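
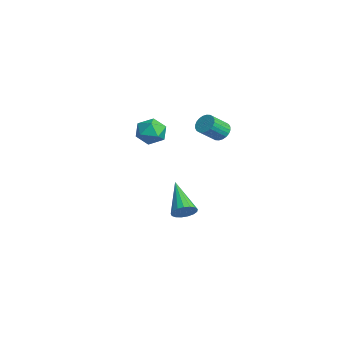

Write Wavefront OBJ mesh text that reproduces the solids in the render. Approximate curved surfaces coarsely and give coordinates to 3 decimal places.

v -1.781 1.442 -2.667
v -1.543 1.055 -2.275
v -3.359 1.538 -1.613
v -1.461 1.313 -2.177
v -1.453 1.599 -2.19
v -1.52 1.85 -2.313
v -1.647 2.007 -2.517
v -1.804 2.035 -2.756
v -1.957 1.927 -2.974
v -2.069 1.708 -3.122
v -2.115 1.428 -3.166
v -2.085 1.151 -3.095
v -1.985 0.941 -2.927
v -1.839 0.846 -2.699
v -1.679 0.887 -2.464
v -0.474 0.009 3.264
v 0.148 0.012 3.657
v -0.328 -1.152 3.043
v 0.294 -1.149 3.436
v -0.354 -1.061 3.773
v -0.445 -0.344 3.91
v 0.265 -0.796 2.79
v 0.174 -0.079 2.927
v 0.605 -0.485 3.364
v 0.222 -0.649 3.971
v -0.402 -0.491 2.729
v -0.785 -0.655 3.336
v -0.648 2.679 2.616
v -0.31 2.483 2.273
v -0.074 1.685 2.962
v -0.412 1.881 3.304
v -0.19 2.609 2.378
v 0.045 1.811 3.067
v -0.141 2.745 2.52
v 0.094 1.948 3.208
v -0.169 2.872 2.676
v 0.067 2.074 3.364
v -0.269 2.969 2.823
v -0.034 2.171 3.511
v -0.427 3.022 2.938
v -0.192 2.224 3.627
v -0.619 3.023 3.004
v -0.384 2.225 3.693
v -0.815 2.971 3.012
v -0.58 2.174 3.7
v -0.986 2.875 2.958
v -0.75 2.077 3.647
v -1.105 2.749 2.853
v -0.87 1.951 3.542
v -1.154 2.612 2.712
v -0.919 1.815 3.4
v -1.127 2.486 2.556
v -0.891 1.688 3.244
v -1.026 2.389 2.409
v -0.791 1.591 3.097
v -0.868 2.336 2.293
v -0.633 1.538 2.982
v -0.676 2.335 2.227
v -0.441 1.537 2.916
v -0.48 2.386 2.22
v -0.245 1.589 2.908
f 2 1 4
f 2 4 3
f 4 1 5
f 4 5 3
f 5 1 6
f 5 6 3
f 6 1 7
f 6 7 3
f 7 1 8
f 7 8 3
f 8 1 9
f 8 9 3
f 9 1 10
f 9 10 3
f 10 1 11
f 10 11 3
f 11 1 12
f 11 12 3
f 12 1 13
f 12 13 3
f 13 1 14
f 13 14 3
f 14 1 15
f 14 15 3
f 15 1 2
f 15 2 3
f 16 27 21
f 16 21 17
f 16 17 23
f 16 23 26
f 16 26 27
f 17 21 25
f 21 27 20
f 27 26 18
f 26 23 22
f 23 17 24
f 19 25 20
f 19 20 18
f 19 18 22
f 19 22 24
f 19 24 25
f 20 25 21
f 18 20 27
f 22 18 26
f 24 22 23
f 25 24 17
f 29 28 32
f 29 32 30
f 30 32 33
f 30 33 31
f 32 28 34
f 32 34 33
f 33 34 35
f 33 35 31
f 34 28 36
f 34 36 35
f 35 36 37
f 35 37 31
f 36 28 38
f 36 38 37
f 37 38 39
f 37 39 31
f 38 28 40
f 38 40 39
f 39 40 41
f 39 41 31
f 40 28 42
f 40 42 41
f 41 42 43
f 41 43 31
f 42 28 44
f 42 44 43
f 43 44 45
f 43 45 31
f 44 28 46
f 44 46 45
f 45 46 47
f 45 47 31
f 46 28 48
f 46 48 47
f 47 48 49
f 47 49 31
f 48 28 50
f 48 50 49
f 49 50 51
f 49 51 31
f 50 28 52
f 50 52 51
f 51 52 53
f 51 53 31
f 52 28 54
f 52 54 53
f 53 54 55
f 53 55 31
f 54 28 56
f 54 56 55
f 55 56 57
f 55 57 31
f 56 28 58
f 56 58 57
f 57 58 59
f 57 59 31
f 58 28 60
f 58 60 59
f 59 60 61
f 59 61 31
f 60 28 29
f 60 29 61
f 61 29 30
f 61 30 31



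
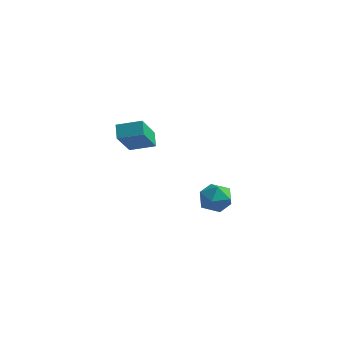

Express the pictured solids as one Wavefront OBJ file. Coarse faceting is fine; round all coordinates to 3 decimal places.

v -0.999 2.58 -4.19
v -0.097 2.14 -4.422
v -1.463 1.2 -3.378
v -0.561 0.76 -3.61
v -0.595 1.547 -2.946
v -0.308 2.4 -3.448
v -1.252 0.94 -4.352
v -0.965 1.793 -4.854
v -0.253 1.126 -4.522
v 0.153 1.501 -3.653
v -1.713 1.839 -4.147
v -1.307 2.214 -3.278
v -3.553 -2.561 1.192
v -3.499 -3.937 2.738
v -3.947 -1.947 1.752
v -3.894 -3.323 3.298
v -2.306 -2.097 1.562
v -2.253 -3.473 3.108
v -2.701 -1.483 2.122
v -2.647 -2.859 3.668
f 1 12 6
f 1 6 2
f 1 2 8
f 1 8 11
f 1 11 12
f 2 6 10
f 6 12 5
f 12 11 3
f 11 8 7
f 8 2 9
f 4 10 5
f 4 5 3
f 4 3 7
f 4 7 9
f 4 9 10
f 5 10 6
f 3 5 12
f 7 3 11
f 9 7 8
f 10 9 2
f 14 16 13
f 17 14 13
f 13 16 15
f 15 17 13
f 14 20 16
f 18 14 17
f 18 20 14
f 16 20 15
f 19 17 15
f 15 20 19
f 19 18 17
f 20 18 19



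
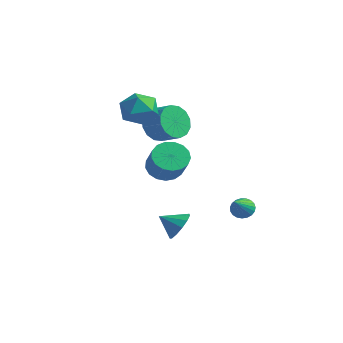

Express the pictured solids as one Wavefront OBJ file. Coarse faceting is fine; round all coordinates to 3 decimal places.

v 2.278 -2.369 -3.168
v 2.904 -2.467 -2.529
v 1.522 -3.051 -2.532
v 2.636 -2.055 -2.405
v 2.255 -1.742 -2.523
v 1.88 -1.629 -2.846
v 1.632 -1.75 -3.271
v 1.589 -2.068 -3.663
v 1.764 -2.482 -3.899
v 2.102 -2.86 -3.902
v 2.496 -3.082 -3.672
v 2.821 -3.077 -3.283
v 2.973 -2.848 -2.857
v 2.65 -3.677 1.38
v 3.174 -4.07 0.72
v 4.214 -4.597 1.86
v 3.69 -4.203 2.52
v 3.341 -3.659 0.758
v 4.381 -4.186 1.897
v 3.35 -3.252 0.938
v 4.389 -3.779 2.078
v 3.198 -2.943 1.22
v 4.238 -3.469 2.359
v 2.921 -2.801 1.538
v 3.961 -3.328 2.677
v 2.582 -2.86 1.82
v 3.621 -3.387 2.96
v 2.258 -3.106 2.002
v 3.298 -3.633 3.141
v 2.024 -3.483 2.041
v 3.064 -4.01 3.18
v 1.934 -3.904 1.928
v 2.974 -4.431 3.068
v 2.008 -4.273 1.691
v 3.048 -4.8 2.83
v 2.229 -4.506 1.382
v 3.268 -5.032 2.521
v 2.546 -4.548 1.073
v 3.586 -5.075 2.212
v 2.887 -4.391 0.834
v 3.927 -4.918 1.973
v -2.734 -0.855 3.913
v -1.736 -0.387 3.748
v -2.524 -1.833 2.412
v -1.526 -1.365 2.247
v -1.677 -2.068 3.098
v -1.807 -1.464 4.026
v -2.453 -0.756 2.134
v -2.583 -0.152 3.062
v -1.563 -0.326 2.648
v -1.083 -1.136 3.244
v -3.177 -1.084 2.916
v -2.697 -1.894 3.512
v -2.599 0.505 1.418
v -2.256 0.959 0.5
v -1.079 1.129 1.024
v -1.421 0.675 1.942
v -2.454 1.383 0.806
v -1.276 1.553 1.33
v -2.69 1.571 1.276
v -1.513 1.742 1.8
v -2.902 1.474 1.784
v -1.725 1.645 2.308
v -3.033 1.117 2.194
v -1.856 1.288 2.718
v -3.047 0.596 2.396
v -1.87 0.767 2.92
v -2.941 0.051 2.336
v -1.764 0.221 2.86
v -2.744 -0.373 2.03
v -1.566 -0.203 2.554
v -2.507 -0.562 1.56
v -1.33 -0.391 2.084
v -2.295 -0.465 1.052
v -1.118 -0.294 1.576
v -2.164 -0.108 0.642
v -0.987 0.063 1.166
v -2.15 0.413 0.44
v -0.973 0.584 0.964
v 1.706 2.385 -3.629
v 1.967 2.091 -4.159
v 2.474 1.015 -2.491
v 2.167 2.264 -4.086
v 2.287 2.458 -3.933
v 2.307 2.639 -3.728
v 2.223 2.777 -3.506
v 2.05 2.847 -3.305
v 1.817 2.837 -3.16
v 1.565 2.749 -3.096
v 1.337 2.598 -3.124
v 1.174 2.41 -3.24
v 1.102 2.218 -3.422
v 1.135 2.055 -3.641
v 1.266 1.95 -3.857
v 1.474 1.919 -4.034
v 1.721 1.969 -4.141
f 2 1 4
f 2 4 3
f 4 1 5
f 4 5 3
f 5 1 6
f 5 6 3
f 6 1 7
f 6 7 3
f 7 1 8
f 7 8 3
f 8 1 9
f 8 9 3
f 9 1 10
f 9 10 3
f 10 1 11
f 10 11 3
f 11 1 12
f 11 12 3
f 12 1 13
f 12 13 3
f 13 1 2
f 13 2 3
f 15 14 18
f 15 18 16
f 16 18 19
f 16 19 17
f 18 14 20
f 18 20 19
f 19 20 21
f 19 21 17
f 20 14 22
f 20 22 21
f 21 22 23
f 21 23 17
f 22 14 24
f 22 24 23
f 23 24 25
f 23 25 17
f 24 14 26
f 24 26 25
f 25 26 27
f 25 27 17
f 26 14 28
f 26 28 27
f 27 28 29
f 27 29 17
f 28 14 30
f 28 30 29
f 29 30 31
f 29 31 17
f 30 14 32
f 30 32 31
f 31 32 33
f 31 33 17
f 32 14 34
f 32 34 33
f 33 34 35
f 33 35 17
f 34 14 36
f 34 36 35
f 35 36 37
f 35 37 17
f 36 14 38
f 36 38 37
f 37 38 39
f 37 39 17
f 38 14 40
f 38 40 39
f 39 40 41
f 39 41 17
f 40 14 15
f 40 15 41
f 41 15 16
f 41 16 17
f 42 53 47
f 42 47 43
f 42 43 49
f 42 49 52
f 42 52 53
f 43 47 51
f 47 53 46
f 53 52 44
f 52 49 48
f 49 43 50
f 45 51 46
f 45 46 44
f 45 44 48
f 45 48 50
f 45 50 51
f 46 51 47
f 44 46 53
f 48 44 52
f 50 48 49
f 51 50 43
f 55 54 58
f 55 58 56
f 56 58 59
f 56 59 57
f 58 54 60
f 58 60 59
f 59 60 61
f 59 61 57
f 60 54 62
f 60 62 61
f 61 62 63
f 61 63 57
f 62 54 64
f 62 64 63
f 63 64 65
f 63 65 57
f 64 54 66
f 64 66 65
f 65 66 67
f 65 67 57
f 66 54 68
f 66 68 67
f 67 68 69
f 67 69 57
f 68 54 70
f 68 70 69
f 69 70 71
f 69 71 57
f 70 54 72
f 70 72 71
f 71 72 73
f 71 73 57
f 72 54 74
f 72 74 73
f 73 74 75
f 73 75 57
f 74 54 76
f 74 76 75
f 75 76 77
f 75 77 57
f 76 54 78
f 76 78 77
f 77 78 79
f 77 79 57
f 78 54 55
f 78 55 79
f 79 55 56
f 79 56 57
f 81 80 83
f 81 83 82
f 83 80 84
f 83 84 82
f 84 80 85
f 84 85 82
f 85 80 86
f 85 86 82
f 86 80 87
f 86 87 82
f 87 80 88
f 87 88 82
f 88 80 89
f 88 89 82
f 89 80 90
f 89 90 82
f 90 80 91
f 90 91 82
f 91 80 92
f 91 92 82
f 92 80 93
f 92 93 82
f 93 80 94
f 93 94 82
f 94 80 95
f 94 95 82
f 95 80 96
f 95 96 82
f 96 80 81
f 96 81 82



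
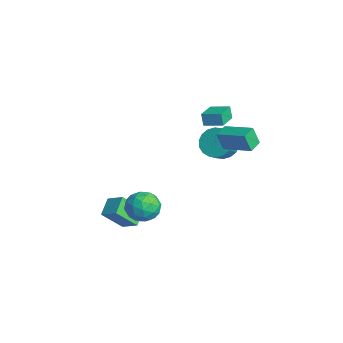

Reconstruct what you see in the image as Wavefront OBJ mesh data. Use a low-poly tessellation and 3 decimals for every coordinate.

v -1.212 -4.355 -2.809
v -0.347 -3.767 -2.22
v -1.144 -3.14 -4.121
v -0.279 -2.552 -3.532
v -0.361 -5.028 -3.388
v 0.504 -4.44 -2.799
v -0.293 -3.813 -4.7
v 0.572 -3.225 -4.111
v -3.919 3.595 -1.836
v -3.555 3.042 -2.689
v -3.078 2.412 -2.077
v -3.441 2.965 -1.224
v -3.21 3.37 -2.62
v -2.733 2.74 -2.008
v -3.006 3.743 -2.395
v -2.529 3.112 -1.783
v -2.983 4.086 -2.059
v -2.506 3.456 -1.447
v -3.145 4.332 -1.68
v -2.668 3.702 -1.068
v -3.46 4.433 -1.331
v -2.983 3.802 -0.719
v -3.866 4.367 -1.082
v -3.389 3.736 -0.47
v -4.282 4.148 -0.983
v -3.805 3.518 -0.371
v -4.627 3.82 -1.052
v -4.15 3.19 -0.44
v -4.831 3.448 -1.277
v -4.354 2.817 -0.665
v -4.854 3.104 -1.613
v -4.377 2.474 -1.001
v -4.692 2.858 -1.992
v -4.215 2.228 -1.38
v -4.377 2.758 -2.341
v -3.9 2.127 -1.729
v -3.971 2.824 -2.59
v -3.494 2.193 -1.978
v 1.259 -2.23 -1.96
v 2.013 -2.693 -2.585
v 1.027 -3.747 -1.115
v 1.781 -4.21 -1.74
v 2.067 -3.462 -1.011
v 2.21 -2.524 -1.533
v 0.83 -3.916 -2.167
v 0.973 -2.978 -2.689
v 1.748 -3.735 -2.713
v 2.512 -3.455 -1.998
v 0.528 -2.985 -1.702
v 1.292 -2.705 -0.987
v 1.657 -2.328 -2.346
v 1.383 -4.112 -1.354
v 1.551 -3.672 -0.925
v 1.994 -3.945 -1.292
v 1.773 -2.229 -1.728
v 2.216 -2.501 -2.096
v 2.247 -2.953 -1.171
v 0.824 -3.939 -1.604
v 1.267 -4.211 -1.972
v 1.046 -2.495 -2.408
v 1.489 -2.768 -2.775
v 0.793 -3.487 -2.529
v 1.944 -3.213 -2.789
v 1.807 -4.105 -2.293
v 1.248 -3.932 -2.543
v 1.333 -3.38 -2.85
v 2.393 -3.048 -2.369
v 2.256 -3.94 -1.873
v 2.424 -3.5 -1.444
v 2.509 -2.949 -1.751
v 2.237 -3.66 -2.444
v 0.784 -2.5 -1.827
v 0.647 -3.392 -1.331
v 0.531 -3.491 -1.949
v 0.616 -2.94 -2.256
v 1.233 -2.335 -1.407
v 1.096 -3.227 -0.911
v 1.707 -3.06 -0.85
v 1.792 -2.508 -1.157
v 0.803 -2.78 -1.256
v -0.531 2.787 0.831
v -0.693 2.427 2.017
v 0.94 3.882 1.363
v 0.778 3.522 2.55
v 0.062 2.058 0.69
v -0.1 1.698 1.877
v 1.533 3.153 1.223
v 1.371 2.793 2.409
v -3.57 2.819 0.83
v -3.812 2.77 1.654
v -2.82 3.729 1.104
v -3.062 3.68 1.928
v -2.478 1.84 1.092
v -2.72 1.791 1.916
v -1.728 2.75 1.366
v -1.97 2.701 2.19
f 2 4 1
f 5 2 1
f 1 4 3
f 3 5 1
f 2 8 4
f 6 2 5
f 6 8 2
f 4 8 3
f 7 5 3
f 3 8 7
f 7 6 5
f 8 6 7
f 10 9 13
f 10 13 11
f 11 13 14
f 11 14 12
f 13 9 15
f 13 15 14
f 14 15 16
f 14 16 12
f 15 9 17
f 15 17 16
f 16 17 18
f 16 18 12
f 17 9 19
f 17 19 18
f 18 19 20
f 18 20 12
f 19 9 21
f 19 21 20
f 20 21 22
f 20 22 12
f 21 9 23
f 21 23 22
f 22 23 24
f 22 24 12
f 23 9 25
f 23 25 24
f 24 25 26
f 24 26 12
f 25 9 27
f 25 27 26
f 26 27 28
f 26 28 12
f 27 9 29
f 27 29 28
f 28 29 30
f 28 30 12
f 29 9 31
f 29 31 30
f 30 31 32
f 30 32 12
f 31 9 33
f 31 33 32
f 32 33 34
f 32 34 12
f 33 9 35
f 33 35 34
f 34 35 36
f 34 36 12
f 35 9 37
f 35 37 36
f 36 37 38
f 36 38 12
f 37 9 10
f 37 10 38
f 38 10 11
f 38 11 12
f 39 76 55
f 76 50 79
f 55 79 44
f 76 79 55
f 39 55 51
f 55 44 56
f 51 56 40
f 55 56 51
f 39 51 60
f 51 40 61
f 60 61 46
f 51 61 60
f 39 60 72
f 60 46 75
f 72 75 49
f 60 75 72
f 39 72 76
f 72 49 80
f 76 80 50
f 72 80 76
f 40 56 67
f 56 44 70
f 67 70 48
f 56 70 67
f 44 79 57
f 79 50 78
f 57 78 43
f 79 78 57
f 50 80 77
f 80 49 73
f 77 73 41
f 80 73 77
f 49 75 74
f 75 46 62
f 74 62 45
f 75 62 74
f 46 61 66
f 61 40 63
f 66 63 47
f 61 63 66
f 42 68 54
f 68 48 69
f 54 69 43
f 68 69 54
f 42 54 52
f 54 43 53
f 52 53 41
f 54 53 52
f 42 52 59
f 52 41 58
f 59 58 45
f 52 58 59
f 42 59 64
f 59 45 65
f 64 65 47
f 59 65 64
f 42 64 68
f 64 47 71
f 68 71 48
f 64 71 68
f 43 69 57
f 69 48 70
f 57 70 44
f 69 70 57
f 41 53 77
f 53 43 78
f 77 78 50
f 53 78 77
f 45 58 74
f 58 41 73
f 74 73 49
f 58 73 74
f 47 65 66
f 65 45 62
f 66 62 46
f 65 62 66
f 48 71 67
f 71 47 63
f 67 63 40
f 71 63 67
f 82 84 81
f 85 82 81
f 81 84 83
f 83 85 81
f 82 88 84
f 86 82 85
f 86 88 82
f 84 88 83
f 87 85 83
f 83 88 87
f 87 86 85
f 88 86 87
f 90 92 89
f 93 90 89
f 89 92 91
f 91 93 89
f 90 96 92
f 94 90 93
f 94 96 90
f 92 96 91
f 95 93 91
f 91 96 95
f 95 94 93
f 96 94 95



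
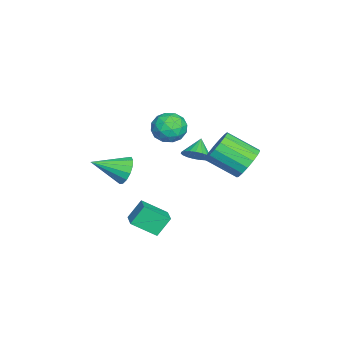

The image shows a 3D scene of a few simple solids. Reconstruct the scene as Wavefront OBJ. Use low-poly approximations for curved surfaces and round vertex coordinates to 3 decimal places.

v -1.661 0.002 1.637
v -1.244 0.712 1.035
v -0.156 -0.552 2.025
v 0.261 0.158 1.423
v -0.207 0.432 2.287
v -1.137 0.775 2.047
v -0.263 -0.615 1.013
v -1.193 -0.272 0.773
v -0.38 0.331 0.649
v -0.345 0.978 1.437
v -1.055 -0.818 1.623
v -1.02 -0.171 2.411
v -1.585 0.406 1.302
v 0.185 -0.246 1.758
v -0.09 -0.085 2.266
v 0.155 0.333 1.913
v -1.522 0.442 1.897
v -1.277 0.86 1.543
v -0.667 0.695 2.279
v -0.123 -0.7 1.517
v 0.122 -0.282 1.163
v -1.555 -0.173 1.147
v -1.31 0.245 0.794
v -0.733 -0.535 0.781
v -0.832 0.599 0.721
v 0.053 0.273 0.95
v -0.255 -0.181 0.708
v -0.802 0.021 0.567
v -0.811 0.979 1.184
v 0.073 0.654 1.413
v -0.202 0.815 1.921
v -0.748 1.016 1.779
v -0.304 0.755 0.958
v -1.473 -0.494 1.647
v -0.589 -0.819 1.876
v -0.652 -0.856 1.281
v -1.198 -0.655 1.139
v -1.453 -0.113 2.11
v -0.568 -0.439 2.339
v -0.598 0.139 2.493
v -1.145 0.341 2.352
v -1.096 -0.595 2.102
v -2.401 1.277 -1.578
v -1.884 1.658 -1.037
v -3.319 1.423 -0.802
v -2.001 1.927 -1.227
v -2.188 2.083 -1.477
v -2.412 2.1 -1.745
v -2.633 1.974 -1.984
v -2.815 1.728 -2.153
v -2.925 1.404 -2.222
v -2.945 1.058 -2.179
v -2.87 0.75 -2.033
v -2.715 0.532 -1.808
v -2.505 0.444 -1.543
v -2.277 0.499 -1.284
v -2.071 0.689 -1.076
v -1.922 0.981 -0.954
v -1.856 1.324 -0.941
v 0.145 -2.069 -1.381
v 0.568 -2.312 -2.161
v 0.675 -3.791 -0.559
v 0.901 -2.087 -1.906
v 1.032 -1.858 -1.509
v 0.924 -1.685 -1.079
v 0.609 -1.615 -0.729
v 0.169 -1.667 -0.554
v -0.278 -1.827 -0.601
v -0.611 -2.051 -0.857
v -0.741 -2.281 -1.254
v -0.634 -2.454 -1.684
v -0.318 -2.524 -2.034
v 0.122 -2.472 -2.208
v 0.199 4.295 -0.262
v 0.923 4.602 0.434
v 0.665 2.892 1.458
v -0.059 2.585 0.762
v 0.493 4.78 0.622
v 0.234 3.07 1.646
v -0.005 4.847 0.608
v -0.264 3.137 1.632
v -0.456 4.787 0.394
v -0.715 3.077 1.418
v -0.757 4.615 0.031
v -1.016 2.905 1.055
v -0.839 4.369 -0.4
v -1.097 2.659 0.624
v -0.683 4.107 -0.799
v -0.941 2.396 0.225
v -0.325 3.887 -1.075
v -0.583 2.177 -0.051
v 0.153 3.761 -1.165
v -0.105 2.051 -0.141
v 0.642 3.758 -1.048
v 0.384 2.047 -0.024
v 1.029 3.877 -0.751
v 0.771 2.167 0.273
v 1.226 4.092 -0.342
v 0.968 2.382 0.682
v 1.188 4.354 0.086
v 0.93 2.644 1.11
v 1.856 -0.332 -4.579
v 2.018 -1.67 -3.681
v 1.395 0.307 -3.545
v 1.556 -1.032 -2.647
v 2.944 -0.008 -4.293
v 3.105 -1.347 -3.395
v 2.482 0.63 -3.259
v 2.644 -0.708 -2.361
f 1 38 17
f 38 12 41
f 17 41 6
f 38 41 17
f 1 17 13
f 17 6 18
f 13 18 2
f 17 18 13
f 1 13 22
f 13 2 23
f 22 23 8
f 13 23 22
f 1 22 34
f 22 8 37
f 34 37 11
f 22 37 34
f 1 34 38
f 34 11 42
f 38 42 12
f 34 42 38
f 2 18 29
f 18 6 32
f 29 32 10
f 18 32 29
f 6 41 19
f 41 12 40
f 19 40 5
f 41 40 19
f 12 42 39
f 42 11 35
f 39 35 3
f 42 35 39
f 11 37 36
f 37 8 24
f 36 24 7
f 37 24 36
f 8 23 28
f 23 2 25
f 28 25 9
f 23 25 28
f 4 30 16
f 30 10 31
f 16 31 5
f 30 31 16
f 4 16 14
f 16 5 15
f 14 15 3
f 16 15 14
f 4 14 21
f 14 3 20
f 21 20 7
f 14 20 21
f 4 21 26
f 21 7 27
f 26 27 9
f 21 27 26
f 4 26 30
f 26 9 33
f 30 33 10
f 26 33 30
f 5 31 19
f 31 10 32
f 19 32 6
f 31 32 19
f 3 15 39
f 15 5 40
f 39 40 12
f 15 40 39
f 7 20 36
f 20 3 35
f 36 35 11
f 20 35 36
f 9 27 28
f 27 7 24
f 28 24 8
f 27 24 28
f 10 33 29
f 33 9 25
f 29 25 2
f 33 25 29
f 44 43 46
f 44 46 45
f 46 43 47
f 46 47 45
f 47 43 48
f 47 48 45
f 48 43 49
f 48 49 45
f 49 43 50
f 49 50 45
f 50 43 51
f 50 51 45
f 51 43 52
f 51 52 45
f 52 43 53
f 52 53 45
f 53 43 54
f 53 54 45
f 54 43 55
f 54 55 45
f 55 43 56
f 55 56 45
f 56 43 57
f 56 57 45
f 57 43 58
f 57 58 45
f 58 43 59
f 58 59 45
f 59 43 44
f 59 44 45
f 61 60 63
f 61 63 62
f 63 60 64
f 63 64 62
f 64 60 65
f 64 65 62
f 65 60 66
f 65 66 62
f 66 60 67
f 66 67 62
f 67 60 68
f 67 68 62
f 68 60 69
f 68 69 62
f 69 60 70
f 69 70 62
f 70 60 71
f 70 71 62
f 71 60 72
f 71 72 62
f 72 60 73
f 72 73 62
f 73 60 61
f 73 61 62
f 75 74 78
f 75 78 76
f 76 78 79
f 76 79 77
f 78 74 80
f 78 80 79
f 79 80 81
f 79 81 77
f 80 74 82
f 80 82 81
f 81 82 83
f 81 83 77
f 82 74 84
f 82 84 83
f 83 84 85
f 83 85 77
f 84 74 86
f 84 86 85
f 85 86 87
f 85 87 77
f 86 74 88
f 86 88 87
f 87 88 89
f 87 89 77
f 88 74 90
f 88 90 89
f 89 90 91
f 89 91 77
f 90 74 92
f 90 92 91
f 91 92 93
f 91 93 77
f 92 74 94
f 92 94 93
f 93 94 95
f 93 95 77
f 94 74 96
f 94 96 95
f 95 96 97
f 95 97 77
f 96 74 98
f 96 98 97
f 97 98 99
f 97 99 77
f 98 74 100
f 98 100 99
f 99 100 101
f 99 101 77
f 100 74 75
f 100 75 101
f 101 75 76
f 101 76 77
f 103 105 102
f 106 103 102
f 102 105 104
f 104 106 102
f 103 109 105
f 107 103 106
f 107 109 103
f 105 109 104
f 108 106 104
f 104 109 108
f 108 107 106
f 109 107 108



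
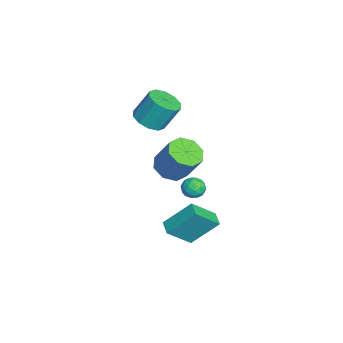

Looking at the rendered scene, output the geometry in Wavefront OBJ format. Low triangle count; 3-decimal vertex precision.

v 1.619 -1.844 -2.771
v 1.573 -0.292 -1.241
v 1.063 -0.518 -4.132
v 1.017 1.034 -2.602
v 2.483 -1.654 -2.938
v 2.437 -0.102 -1.408
v 1.927 -0.328 -4.299
v 1.881 1.224 -2.769
v 2.529 -1.437 2.647
v 3.418 -1.159 2.185
v 4.041 -0.385 3.851
v 3.151 -0.663 4.313
v 2.858 -0.595 2.133
v 3.481 0.179 3.799
v 2.105 -0.525 2.381
v 2.728 0.249 4.048
v 1.6 -0.989 2.786
v 2.223 -0.215 4.452
v 1.639 -1.715 3.109
v 2.262 -0.941 4.775
v 2.199 -2.279 3.161
v 2.822 -1.505 4.827
v 2.952 -2.349 2.912
v 3.575 -1.575 4.579
v 3.457 -1.885 2.508
v 4.08 -1.111 4.174
v -3.784 -2.463 1.68
v -2.976 -3.031 2.035
v -3.028 -2.106 3.636
v -3.836 -1.537 3.28
v -2.736 -2.506 1.739
v -2.789 -1.58 3.339
v -2.897 -1.964 1.42
v -2.949 -1.038 3.021
v -3.397 -1.613 1.2
v -3.449 -0.687 2.801
v -4.044 -1.586 1.164
v -4.096 -0.66 2.765
v -4.592 -1.894 1.324
v -4.644 -0.969 2.925
v -4.831 -2.42 1.621
v -4.884 -1.494 3.221
v -4.671 -2.962 1.939
v -4.723 -2.036 3.54
v -4.171 -3.313 2.159
v -4.223 -2.387 3.76
v -3.524 -3.34 2.195
v -3.576 -2.414 3.796
v 0.68 -0.115 -0.003
v 1.078 0.386 -0.344
v 1.642 -0.766 0.164
v 2.04 -0.265 -0.177
v 1.753 -0.119 0.473
v 1.158 0.283 0.37
v 1.562 -0.663 -0.55
v 0.967 -0.261 -0.653
v 1.624 0.048 -0.682
v 1.741 0.384 -0.05
v 0.979 -0.764 -0.13
v 1.096 -0.428 0.502
v 0.794 0.193 -0.188
v 1.926 -0.573 0.008
v 1.756 -0.487 0.39
v 1.991 -0.193 0.19
v 0.841 0.132 0.231
v 1.076 0.427 0.031
v 1.472 0.13 0.511
v 1.644 -0.807 -0.211
v 1.879 -0.512 -0.411
v 0.729 -0.187 -0.37
v 0.964 0.107 -0.57
v 1.248 -0.51 -0.691
v 1.349 0.288 -0.587
v 1.915 -0.095 -0.489
v 1.634 -0.329 -0.708
v 1.284 -0.092 -0.769
v 1.419 0.486 -0.216
v 1.984 0.103 -0.117
v 1.815 0.189 0.265
v 1.465 0.425 0.204
v 1.739 0.287 -0.414
v 0.736 -0.483 -0.063
v 1.301 -0.866 0.036
v 1.255 -0.805 -0.384
v 0.905 -0.569 -0.445
v 0.805 -0.285 0.309
v 1.371 -0.668 0.407
v 1.436 -0.288 0.589
v 1.086 -0.051 0.528
v 0.981 -0.667 0.234
f 2 4 1
f 5 2 1
f 1 4 3
f 3 5 1
f 2 8 4
f 6 2 5
f 6 8 2
f 4 8 3
f 7 5 3
f 3 8 7
f 7 6 5
f 8 6 7
f 10 9 13
f 10 13 11
f 11 13 14
f 11 14 12
f 13 9 15
f 13 15 14
f 14 15 16
f 14 16 12
f 15 9 17
f 15 17 16
f 16 17 18
f 16 18 12
f 17 9 19
f 17 19 18
f 18 19 20
f 18 20 12
f 19 9 21
f 19 21 20
f 20 21 22
f 20 22 12
f 21 9 23
f 21 23 22
f 22 23 24
f 22 24 12
f 23 9 25
f 23 25 24
f 24 25 26
f 24 26 12
f 25 9 10
f 25 10 26
f 26 10 11
f 26 11 12
f 28 27 31
f 28 31 29
f 29 31 32
f 29 32 30
f 31 27 33
f 31 33 32
f 32 33 34
f 32 34 30
f 33 27 35
f 33 35 34
f 34 35 36
f 34 36 30
f 35 27 37
f 35 37 36
f 36 37 38
f 36 38 30
f 37 27 39
f 37 39 38
f 38 39 40
f 38 40 30
f 39 27 41
f 39 41 40
f 40 41 42
f 40 42 30
f 41 27 43
f 41 43 42
f 42 43 44
f 42 44 30
f 43 27 45
f 43 45 44
f 44 45 46
f 44 46 30
f 45 27 47
f 45 47 46
f 46 47 48
f 46 48 30
f 47 27 28
f 47 28 48
f 48 28 29
f 48 29 30
f 49 86 65
f 86 60 89
f 65 89 54
f 86 89 65
f 49 65 61
f 65 54 66
f 61 66 50
f 65 66 61
f 49 61 70
f 61 50 71
f 70 71 56
f 61 71 70
f 49 70 82
f 70 56 85
f 82 85 59
f 70 85 82
f 49 82 86
f 82 59 90
f 86 90 60
f 82 90 86
f 50 66 77
f 66 54 80
f 77 80 58
f 66 80 77
f 54 89 67
f 89 60 88
f 67 88 53
f 89 88 67
f 60 90 87
f 90 59 83
f 87 83 51
f 90 83 87
f 59 85 84
f 85 56 72
f 84 72 55
f 85 72 84
f 56 71 76
f 71 50 73
f 76 73 57
f 71 73 76
f 52 78 64
f 78 58 79
f 64 79 53
f 78 79 64
f 52 64 62
f 64 53 63
f 62 63 51
f 64 63 62
f 52 62 69
f 62 51 68
f 69 68 55
f 62 68 69
f 52 69 74
f 69 55 75
f 74 75 57
f 69 75 74
f 52 74 78
f 74 57 81
f 78 81 58
f 74 81 78
f 53 79 67
f 79 58 80
f 67 80 54
f 79 80 67
f 51 63 87
f 63 53 88
f 87 88 60
f 63 88 87
f 55 68 84
f 68 51 83
f 84 83 59
f 68 83 84
f 57 75 76
f 75 55 72
f 76 72 56
f 75 72 76
f 58 81 77
f 81 57 73
f 77 73 50
f 81 73 77



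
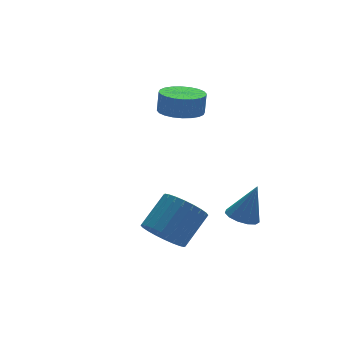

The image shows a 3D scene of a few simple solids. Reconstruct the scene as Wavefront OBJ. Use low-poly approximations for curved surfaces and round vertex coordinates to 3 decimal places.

v -1.454 -1.431 -0.776
v -0.725 -1.522 -1.581
v 0.644 -0.919 -0.409
v -0.086 -0.829 0.396
v -0.857 -1.121 -1.633
v 0.512 -0.518 -0.461
v -1.08 -0.767 -1.555
v 0.289 -0.164 -0.383
v -1.36 -0.514 -1.358
v 0.009 0.088 -0.186
v -1.654 -0.402 -1.072
v -0.286 0.201 0.1
v -1.918 -0.445 -0.742
v -0.549 0.157 0.43
v -2.111 -0.639 -0.416
v -0.743 -0.037 0.756
v -2.204 -0.954 -0.146
v -0.836 -0.351 1.026
v -2.184 -1.341 0.029
v -0.815 -0.738 1.201
v -2.052 -1.742 0.081
v -0.683 -1.139 1.253
v -1.829 -2.096 0.003
v -0.46 -1.493 1.175
v -1.549 -2.348 -0.194
v -0.18 -1.746 0.978
v -1.254 -2.461 -0.48
v 0.114 -1.858 0.692
v -0.991 -2.417 -0.81
v 0.378 -1.815 0.362
v -0.797 -2.223 -1.136
v 0.571 -1.621 0.036
v -0.704 -1.909 -1.406
v 0.664 -1.306 -0.234
v 1.83 3.569 3.286
v 2.879 3.545 3.132
v 3.038 3.687 4.201
v 1.99 3.711 4.354
v 2.8 3.949 3.09
v 2.96 4.091 4.159
v 2.574 4.295 3.078
v 2.734 4.437 4.147
v 2.235 4.53 3.097
v 2.394 4.672 4.166
v 1.834 4.62 3.145
v 1.993 4.762 4.214
v 1.432 4.549 3.215
v 1.592 4.691 4.284
v 1.091 4.329 3.295
v 1.251 4.471 4.364
v 0.863 3.993 3.373
v 1.022 4.135 4.442
v 0.782 3.593 3.439
v 0.941 3.735 4.508
v 0.86 3.189 3.481
v 1.02 3.331 4.55
v 1.086 2.843 3.493
v 1.246 2.985 4.562
v 1.426 2.608 3.474
v 1.585 2.75 4.543
v 1.827 2.518 3.426
v 1.986 2.66 4.495
v 2.228 2.589 3.356
v 2.388 2.731 4.425
v 2.569 2.809 3.276
v 2.729 2.951 4.345
v 2.798 3.145 3.198
v 2.957 3.287 4.267
v 2.181 -1.64 -0.542
v 2.823 -1.259 -0.798
v 2.879 -1.66 1.182
v 2.532 -0.945 -0.676
v 2.128 -0.853 -0.512
v 1.742 -1.01 -0.357
v 1.495 -1.368 -0.261
v 1.465 -1.812 -0.254
v 1.663 -2.201 -0.339
v 2.025 -2.413 -0.488
v 2.437 -2.379 -0.654
v 2.767 -2.111 -0.785
v 2.911 -1.693 -0.838
f 2 1 5
f 2 5 3
f 3 5 6
f 3 6 4
f 5 1 7
f 5 7 6
f 6 7 8
f 6 8 4
f 7 1 9
f 7 9 8
f 8 9 10
f 8 10 4
f 9 1 11
f 9 11 10
f 10 11 12
f 10 12 4
f 11 1 13
f 11 13 12
f 12 13 14
f 12 14 4
f 13 1 15
f 13 15 14
f 14 15 16
f 14 16 4
f 15 1 17
f 15 17 16
f 16 17 18
f 16 18 4
f 17 1 19
f 17 19 18
f 18 19 20
f 18 20 4
f 19 1 21
f 19 21 20
f 20 21 22
f 20 22 4
f 21 1 23
f 21 23 22
f 22 23 24
f 22 24 4
f 23 1 25
f 23 25 24
f 24 25 26
f 24 26 4
f 25 1 27
f 25 27 26
f 26 27 28
f 26 28 4
f 27 1 29
f 27 29 28
f 28 29 30
f 28 30 4
f 29 1 31
f 29 31 30
f 30 31 32
f 30 32 4
f 31 1 33
f 31 33 32
f 32 33 34
f 32 34 4
f 33 1 2
f 33 2 34
f 34 2 3
f 34 3 4
f 36 35 39
f 36 39 37
f 37 39 40
f 37 40 38
f 39 35 41
f 39 41 40
f 40 41 42
f 40 42 38
f 41 35 43
f 41 43 42
f 42 43 44
f 42 44 38
f 43 35 45
f 43 45 44
f 44 45 46
f 44 46 38
f 45 35 47
f 45 47 46
f 46 47 48
f 46 48 38
f 47 35 49
f 47 49 48
f 48 49 50
f 48 50 38
f 49 35 51
f 49 51 50
f 50 51 52
f 50 52 38
f 51 35 53
f 51 53 52
f 52 53 54
f 52 54 38
f 53 35 55
f 53 55 54
f 54 55 56
f 54 56 38
f 55 35 57
f 55 57 56
f 56 57 58
f 56 58 38
f 57 35 59
f 57 59 58
f 58 59 60
f 58 60 38
f 59 35 61
f 59 61 60
f 60 61 62
f 60 62 38
f 61 35 63
f 61 63 62
f 62 63 64
f 62 64 38
f 63 35 65
f 63 65 64
f 64 65 66
f 64 66 38
f 65 35 67
f 65 67 66
f 66 67 68
f 66 68 38
f 67 35 36
f 67 36 68
f 68 36 37
f 68 37 38
f 70 69 72
f 70 72 71
f 72 69 73
f 72 73 71
f 73 69 74
f 73 74 71
f 74 69 75
f 74 75 71
f 75 69 76
f 75 76 71
f 76 69 77
f 76 77 71
f 77 69 78
f 77 78 71
f 78 69 79
f 78 79 71
f 79 69 80
f 79 80 71
f 80 69 81
f 80 81 71
f 81 69 70
f 81 70 71



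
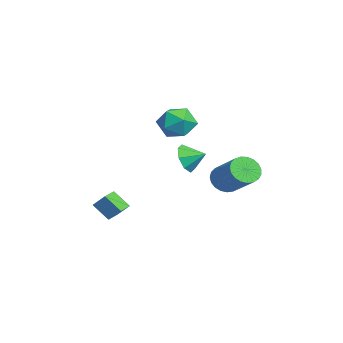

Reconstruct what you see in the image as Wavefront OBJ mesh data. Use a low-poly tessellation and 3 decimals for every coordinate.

v -0.828 3.034 -0.651
v -0.458 3.396 -1.387
v 1.158 4.229 -0.166
v 0.788 3.866 0.571
v -0.686 3.669 -1.272
v 0.93 4.502 -0.05
v -0.939 3.833 -1.049
v 0.677 4.666 0.172
v -1.172 3.858 -0.758
v 0.444 4.691 0.464
v -1.346 3.741 -0.448
v 0.27 4.574 0.774
v -1.43 3.501 -0.173
v 0.185 4.334 1.048
v -1.41 3.181 0.019
v 0.205 4.014 1.241
v -1.29 2.835 0.096
v 0.326 3.668 1.317
v -1.089 2.523 0.043
v 0.526 3.356 1.265
v -0.844 2.3 -0.129
v 0.772 3.133 1.092
v -0.595 2.203 -0.392
v 1.02 3.036 0.829
v -0.387 2.25 -0.7
v 1.229 3.083 0.522
v -0.255 2.433 -0.999
v 1.361 3.266 0.223
v -0.222 2.719 -1.237
v 1.394 3.552 -0.016
v -0.294 3.06 -1.375
v 1.322 3.893 -0.153
v -3.252 1.39 2.985
v -2.16 1.749 2.857
v -2.68 -0.389 2.883
v -1.588 -0.03 2.755
v -2.129 0.114 3.767
v -2.482 1.213 3.83
v -2.358 0.147 1.91
v -2.711 1.246 1.973
v -1.607 0.98 2.192
v -1.466 0.96 3.34
v -3.374 0.4 2.4
v -3.233 0.38 3.548
v 2.011 0.757 1.865
v 2.448 0.934 1.063
v 2.389 1.683 2.275
v 1.787 1.198 1.077
v 1.258 1.204 1.552
v 1.169 0.948 2.211
v 1.574 0.581 2.667
v 2.235 0.317 2.653
v 2.765 0.311 2.178
v 2.853 0.567 1.519
v -0.435 -2.526 -2.81
v -0.883 -3.298 -1.935
v -0.034 -1.926 -2.075
v -0.483 -2.697 -1.201
v 0.363 -3.023 -2.839
v -0.086 -3.794 -1.965
v 0.763 -2.422 -2.105
v 0.315 -3.194 -1.23
f 2 1 5
f 2 5 3
f 3 5 6
f 3 6 4
f 5 1 7
f 5 7 6
f 6 7 8
f 6 8 4
f 7 1 9
f 7 9 8
f 8 9 10
f 8 10 4
f 9 1 11
f 9 11 10
f 10 11 12
f 10 12 4
f 11 1 13
f 11 13 12
f 12 13 14
f 12 14 4
f 13 1 15
f 13 15 14
f 14 15 16
f 14 16 4
f 15 1 17
f 15 17 16
f 16 17 18
f 16 18 4
f 17 1 19
f 17 19 18
f 18 19 20
f 18 20 4
f 19 1 21
f 19 21 20
f 20 21 22
f 20 22 4
f 21 1 23
f 21 23 22
f 22 23 24
f 22 24 4
f 23 1 25
f 23 25 24
f 24 25 26
f 24 26 4
f 25 1 27
f 25 27 26
f 26 27 28
f 26 28 4
f 27 1 29
f 27 29 28
f 28 29 30
f 28 30 4
f 29 1 31
f 29 31 30
f 30 31 32
f 30 32 4
f 31 1 2
f 31 2 32
f 32 2 3
f 32 3 4
f 33 44 38
f 33 38 34
f 33 34 40
f 33 40 43
f 33 43 44
f 34 38 42
f 38 44 37
f 44 43 35
f 43 40 39
f 40 34 41
f 36 42 37
f 36 37 35
f 36 35 39
f 36 39 41
f 36 41 42
f 37 42 38
f 35 37 44
f 39 35 43
f 41 39 40
f 42 41 34
f 46 45 48
f 46 48 47
f 48 45 49
f 48 49 47
f 49 45 50
f 49 50 47
f 50 45 51
f 50 51 47
f 51 45 52
f 51 52 47
f 52 45 53
f 52 53 47
f 53 45 54
f 53 54 47
f 54 45 46
f 54 46 47
f 56 58 55
f 59 56 55
f 55 58 57
f 57 59 55
f 56 62 58
f 60 56 59
f 60 62 56
f 58 62 57
f 61 59 57
f 57 62 61
f 61 60 59
f 62 60 61



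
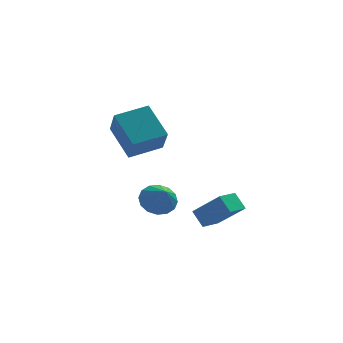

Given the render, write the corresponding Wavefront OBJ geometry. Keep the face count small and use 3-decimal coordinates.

v -0.969 4.346 -3.196
v -0.586 3.778 -3.868
v -0.671 3.374 -2.204
v -0.209 4.058 -3.707
v -0.035 4.416 -3.408
v -0.112 4.754 -3.053
v -0.418 4.984 -2.736
v -0.872 5.042 -2.542
v -1.352 4.914 -2.523
v -1.729 4.634 -2.685
v -1.903 4.277 -2.983
v -1.826 3.938 -3.338
v -1.52 3.708 -3.656
v -1.066 3.65 -3.849
v -2.51 1.589 0.907
v -2.373 0.476 2.211
v -3.264 2.966 2.162
v -3.128 1.853 3.466
v -0.912 2.167 1.234
v -0.776 1.054 2.538
v -1.667 3.544 2.489
v -1.53 2.431 3.793
v 0.709 0.014 -2.893
v 0.294 0.596 -2.18
v 1.498 0.849 -3.115
v 1.083 1.431 -2.401
v 1.857 -0.731 -1.619
v 1.442 -0.149 -0.905
v 2.646 0.104 -1.84
v 2.231 0.686 -1.127
f 2 1 4
f 2 4 3
f 4 1 5
f 4 5 3
f 5 1 6
f 5 6 3
f 6 1 7
f 6 7 3
f 7 1 8
f 7 8 3
f 8 1 9
f 8 9 3
f 9 1 10
f 9 10 3
f 10 1 11
f 10 11 3
f 11 1 12
f 11 12 3
f 12 1 13
f 12 13 3
f 13 1 14
f 13 14 3
f 14 1 2
f 14 2 3
f 16 18 15
f 19 16 15
f 15 18 17
f 17 19 15
f 16 22 18
f 20 16 19
f 20 22 16
f 18 22 17
f 21 19 17
f 17 22 21
f 21 20 19
f 22 20 21
f 24 26 23
f 27 24 23
f 23 26 25
f 25 27 23
f 24 30 26
f 28 24 27
f 28 30 24
f 26 30 25
f 29 27 25
f 25 30 29
f 29 28 27
f 30 28 29



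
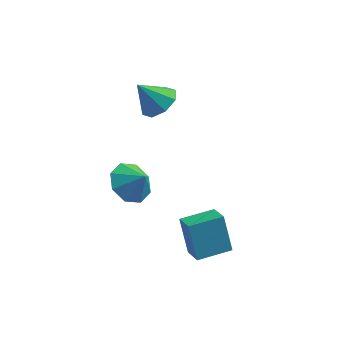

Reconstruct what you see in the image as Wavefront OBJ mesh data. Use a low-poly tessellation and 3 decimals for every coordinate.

v -1.081 1.905 -1.744
v -0.276 2.104 -2.404
v -0.379 1.675 -0.956
v -0.516 2.764 -1.998
v -1.087 2.921 -1.443
v -1.654 2.482 -1.065
v -1.886 1.705 -1.084
v -1.647 1.045 -1.49
v -1.076 0.888 -2.045
v -0.508 1.327 -2.423
v -0.306 3.848 2.102
v 0.295 4.313 2.638
v -1.174 3.592 3.298
v -0.208 4.735 2.363
v -0.768 4.637 1.935
v -1.057 4.077 1.605
v -0.907 3.382 1.566
v -0.404 2.96 1.842
v 0.157 3.058 2.269
v 0.446 3.618 2.599
v 2.647 -2.092 -2.247
v 2.171 -1.574 -0.644
v 2.09 -1.261 -2.681
v 1.614 -0.744 -1.078
v 3.886 -1.216 -2.162
v 3.41 -0.699 -0.559
v 3.329 -0.386 -2.596
v 2.853 0.132 -0.993
f 2 1 4
f 2 4 3
f 4 1 5
f 4 5 3
f 5 1 6
f 5 6 3
f 6 1 7
f 6 7 3
f 7 1 8
f 7 8 3
f 8 1 9
f 8 9 3
f 9 1 10
f 9 10 3
f 10 1 2
f 10 2 3
f 12 11 14
f 12 14 13
f 14 11 15
f 14 15 13
f 15 11 16
f 15 16 13
f 16 11 17
f 16 17 13
f 17 11 18
f 17 18 13
f 18 11 19
f 18 19 13
f 19 11 20
f 19 20 13
f 20 11 12
f 20 12 13
f 22 24 21
f 25 22 21
f 21 24 23
f 23 25 21
f 22 28 24
f 26 22 25
f 26 28 22
f 24 28 23
f 27 25 23
f 23 28 27
f 27 26 25
f 28 26 27



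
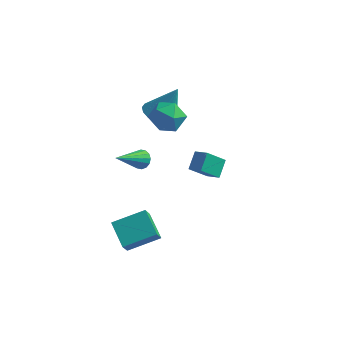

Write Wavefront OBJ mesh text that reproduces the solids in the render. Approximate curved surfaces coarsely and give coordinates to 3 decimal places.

v -3.559 -0.84 -0.554
v -3.034 -0.868 -0.286
v -4.241 -2.42 0.614
v -3.199 -0.673 -0.118
v -3.459 -0.523 -0.067
v -3.747 -0.457 -0.146
v -3.984 -0.494 -0.334
v -4.108 -0.624 -0.582
v -4.084 -0.811 -0.822
v -3.92 -1.006 -0.99
v -3.66 -1.157 -1.041
v -3.372 -1.222 -0.962
v -3.135 -1.185 -0.774
v -3.011 -1.056 -0.526
v -3.095 0.336 3.197
v -2.269 0.804 2.771
v -2.571 -1.144 2.589
v -1.745 -0.676 2.163
v -1.818 -0.762 3.198
v -2.142 0.153 3.573
v -2.698 -0.493 1.787
v -3.022 0.422 2.162
v -2.023 0.291 1.899
v -1.48 0.126 2.771
v -3.36 -0.466 2.589
v -2.817 -0.631 3.461
v 0.098 -3.464 2.136
v 0.829 -3.718 2.488
v 0.078 -2.625 2.783
v 0.809 -2.879 3.135
v 0.771 -2.761 1.245
v 1.502 -3.015 1.597
v 0.751 -1.922 1.892
v 1.482 -2.176 2.244
v -3.992 2.462 0.353
v -3.223 2.936 -0.1
v -3.168 2.938 2.247
v -3.556 3.283 -0.043
v -3.988 3.441 0.105
v -4.421 3.375 0.31
v -4.755 3.1 0.524
v -4.915 2.679 0.699
v -4.863 2.208 0.795
v -4.612 1.795 0.79
v -4.218 1.535 0.684
v -3.773 1.488 0.502
v -3.377 1.663 0.286
v -3.123 2.022 0.086
v -3.067 2.481 -0.054
v -3.873 -3.313 -4.006
v -3.808 -3.992 -3.067
v -2.483 -2.293 -3.365
v -2.417 -2.971 -2.427
v -2.843 -4.249 -4.753
v -2.777 -4.927 -3.815
v -1.452 -3.228 -4.113
v -1.387 -3.907 -3.174
f 2 1 4
f 2 4 3
f 4 1 5
f 4 5 3
f 5 1 6
f 5 6 3
f 6 1 7
f 6 7 3
f 7 1 8
f 7 8 3
f 8 1 9
f 8 9 3
f 9 1 10
f 9 10 3
f 10 1 11
f 10 11 3
f 11 1 12
f 11 12 3
f 12 1 13
f 12 13 3
f 13 1 14
f 13 14 3
f 14 1 2
f 14 2 3
f 15 26 20
f 15 20 16
f 15 16 22
f 15 22 25
f 15 25 26
f 16 20 24
f 20 26 19
f 26 25 17
f 25 22 21
f 22 16 23
f 18 24 19
f 18 19 17
f 18 17 21
f 18 21 23
f 18 23 24
f 19 24 20
f 17 19 26
f 21 17 25
f 23 21 22
f 24 23 16
f 28 30 27
f 31 28 27
f 27 30 29
f 29 31 27
f 28 34 30
f 32 28 31
f 32 34 28
f 30 34 29
f 33 31 29
f 29 34 33
f 33 32 31
f 34 32 33
f 36 35 38
f 36 38 37
f 38 35 39
f 38 39 37
f 39 35 40
f 39 40 37
f 40 35 41
f 40 41 37
f 41 35 42
f 41 42 37
f 42 35 43
f 42 43 37
f 43 35 44
f 43 44 37
f 44 35 45
f 44 45 37
f 45 35 46
f 45 46 37
f 46 35 47
f 46 47 37
f 47 35 48
f 47 48 37
f 48 35 49
f 48 49 37
f 49 35 36
f 49 36 37
f 51 53 50
f 54 51 50
f 50 53 52
f 52 54 50
f 51 57 53
f 55 51 54
f 55 57 51
f 53 57 52
f 56 54 52
f 52 57 56
f 56 55 54
f 57 55 56



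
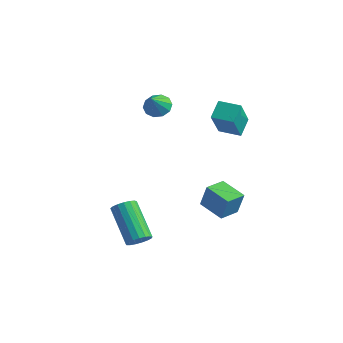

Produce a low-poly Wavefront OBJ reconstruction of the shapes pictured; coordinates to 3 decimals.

v -2.348 1.47 1.493
v -1.67 1.568 1.351
v -2.052 0.71 2.387
v -1.79 1.864 1.643
v -2.123 2.01 1.877
v -2.543 1.949 1.965
v -2.888 1.705 1.872
v -3.027 1.371 1.635
v -2.907 1.075 1.343
v -2.574 0.93 1.109
v -2.154 0.99 1.021
v -1.809 1.234 1.114
v 1.148 -3.56 -3.638
v 1.504 -3.085 -3.459
v 0.008 -2.485 -2.082
v -0.348 -2.96 -2.262
v 1.343 -2.973 -3.682
v -0.153 -2.373 -2.305
v 1.138 -2.996 -3.895
v -0.358 -2.396 -2.518
v 0.935 -3.147 -4.049
v -0.561 -2.548 -2.673
v 0.781 -3.394 -4.11
v -0.715 -2.794 -2.733
v 0.711 -3.678 -4.062
v -0.785 -3.078 -2.685
v 0.741 -3.935 -3.917
v -0.755 -3.336 -2.54
v 0.864 -4.107 -3.709
v -0.632 -3.507 -2.332
v 1.053 -4.153 -3.484
v -0.444 -3.553 -2.107
v 1.263 -4.063 -3.295
v -0.233 -3.463 -1.918
v 1.447 -3.858 -3.184
v -0.05 -3.258 -1.807
v 1.562 -3.585 -3.178
v 0.066 -2.985 -1.801
v 1.583 -3.306 -3.277
v 0.087 -2.706 -1.9
v 1.218 1.1 2.257
v 0.978 1.889 2.891
v 0.735 2.21 0.691
v 0.495 2.999 1.324
v 2.245 1.461 2.196
v 2.005 2.25 2.829
v 1.762 2.571 0.629
v 1.522 3.36 1.263
v 2.335 -0.866 -2.029
v 2.647 -0.794 -0.841
v 2.378 0.191 -2.104
v 2.69 0.262 -0.916
v 3.63 -0.942 -2.364
v 3.942 -0.871 -1.176
v 3.673 0.114 -2.439
v 3.985 0.186 -1.251
f 2 1 4
f 2 4 3
f 4 1 5
f 4 5 3
f 5 1 6
f 5 6 3
f 6 1 7
f 6 7 3
f 7 1 8
f 7 8 3
f 8 1 9
f 8 9 3
f 9 1 10
f 9 10 3
f 10 1 11
f 10 11 3
f 11 1 12
f 11 12 3
f 12 1 2
f 12 2 3
f 14 13 17
f 14 17 15
f 15 17 18
f 15 18 16
f 17 13 19
f 17 19 18
f 18 19 20
f 18 20 16
f 19 13 21
f 19 21 20
f 20 21 22
f 20 22 16
f 21 13 23
f 21 23 22
f 22 23 24
f 22 24 16
f 23 13 25
f 23 25 24
f 24 25 26
f 24 26 16
f 25 13 27
f 25 27 26
f 26 27 28
f 26 28 16
f 27 13 29
f 27 29 28
f 28 29 30
f 28 30 16
f 29 13 31
f 29 31 30
f 30 31 32
f 30 32 16
f 31 13 33
f 31 33 32
f 32 33 34
f 32 34 16
f 33 13 35
f 33 35 34
f 34 35 36
f 34 36 16
f 35 13 37
f 35 37 36
f 36 37 38
f 36 38 16
f 37 13 39
f 37 39 38
f 38 39 40
f 38 40 16
f 39 13 14
f 39 14 40
f 40 14 15
f 40 15 16
f 42 44 41
f 45 42 41
f 41 44 43
f 43 45 41
f 42 48 44
f 46 42 45
f 46 48 42
f 44 48 43
f 47 45 43
f 43 48 47
f 47 46 45
f 48 46 47
f 50 52 49
f 53 50 49
f 49 52 51
f 51 53 49
f 50 56 52
f 54 50 53
f 54 56 50
f 52 56 51
f 55 53 51
f 51 56 55
f 55 54 53
f 56 54 55



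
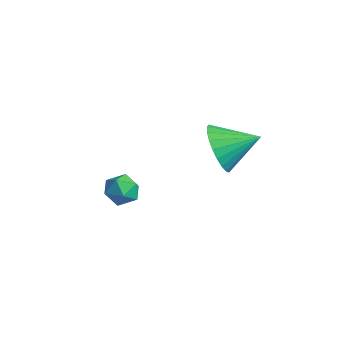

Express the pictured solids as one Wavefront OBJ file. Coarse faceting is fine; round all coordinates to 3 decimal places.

v 0.233 1.395 2.055
v 0.831 1.352 1.332
v 0.947 2.425 2.585
v 0.582 1.59 1.205
v 0.28 1.798 1.208
v -0.029 1.945 1.339
v -0.298 2.008 1.58
v -0.487 1.978 1.893
v -0.566 1.859 2.231
v -0.523 1.67 2.542
v -0.365 1.439 2.779
v -0.117 1.201 2.906
v 0.185 0.992 2.903
v 0.494 0.846 2.772
v 0.764 0.782 2.531
v 0.952 0.813 2.218
v 1.031 0.931 1.88
v 0.989 1.121 1.569
v -4.174 0.627 -1.784
v -3.606 0.977 -1.696
v -3.634 -0.297 -1.584
v -3.066 0.053 -1.496
v -3.566 0.103 -1.048
v -3.899 0.675 -1.171
v -3.341 0.005 -2.109
v -3.674 0.577 -2.232
v -3.091 0.593 -1.897
v -3.23 0.654 -1.241
v -4.01 0.026 -2.039
v -4.149 0.087 -1.383
f 2 1 4
f 2 4 3
f 4 1 5
f 4 5 3
f 5 1 6
f 5 6 3
f 6 1 7
f 6 7 3
f 7 1 8
f 7 8 3
f 8 1 9
f 8 9 3
f 9 1 10
f 9 10 3
f 10 1 11
f 10 11 3
f 11 1 12
f 11 12 3
f 12 1 13
f 12 13 3
f 13 1 14
f 13 14 3
f 14 1 15
f 14 15 3
f 15 1 16
f 15 16 3
f 16 1 17
f 16 17 3
f 17 1 18
f 17 18 3
f 18 1 2
f 18 2 3
f 19 30 24
f 19 24 20
f 19 20 26
f 19 26 29
f 19 29 30
f 20 24 28
f 24 30 23
f 30 29 21
f 29 26 25
f 26 20 27
f 22 28 23
f 22 23 21
f 22 21 25
f 22 25 27
f 22 27 28
f 23 28 24
f 21 23 30
f 25 21 29
f 27 25 26
f 28 27 20



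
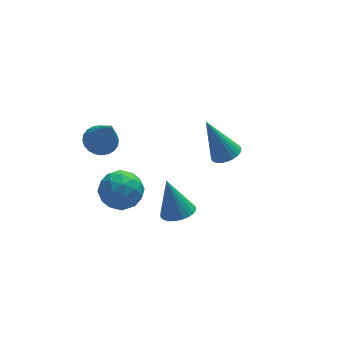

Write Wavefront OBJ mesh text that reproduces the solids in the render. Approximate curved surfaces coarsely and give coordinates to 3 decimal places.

v -3.609 1.878 3.172
v -3.011 2.039 3.184
v -3.411 1.022 4.708
v -3.112 2.225 3.301
v -3.289 2.358 3.398
v -3.515 2.418 3.461
v -3.755 2.396 3.479
v -3.973 2.295 3.451
v -4.136 2.13 3.38
v -4.218 1.927 3.278
v -4.208 1.717 3.159
v -4.106 1.531 3.043
v -3.929 1.397 2.946
v -3.704 1.337 2.883
v -3.463 1.36 2.864
v -3.245 1.461 2.892
v -3.083 1.625 2.963
v -3 1.828 3.065
v 0.546 1.09 2.12
v 0.973 0.82 2.363
v -0.066 1.51 3.66
v 1.056 1.021 2.341
v 1.061 1.233 2.286
v 0.989 1.422 2.205
v 0.848 1.561 2.111
v 0.662 1.628 2.019
v 0.458 1.613 1.942
v 0.268 1.519 1.892
v 0.119 1.359 1.877
v 0.036 1.158 1.899
v 0.031 0.947 1.954
v 0.103 0.757 2.035
v 0.244 0.618 2.128
v 0.43 0.551 2.221
v 0.634 0.566 2.298
v 0.824 0.661 2.348
v -2.105 -2.5 3.161
v -1.696 -2.874 3.364
v -2.375 -2.08 4.479
v -1.57 -2.685 3.329
v -1.526 -2.467 3.269
v -1.569 -2.254 3.192
v -1.694 -2.079 3.111
v -1.882 -1.968 3.037
v -2.103 -1.938 2.982
v -2.325 -1.993 2.954
v -2.513 -2.125 2.958
v -2.639 -2.315 2.992
v -2.684 -2.533 3.052
v -2.64 -2.745 3.129
v -2.515 -2.921 3.21
v -2.328 -3.032 3.284
v -2.106 -3.062 3.339
v -1.885 -3.007 3.367
v -4.242 -0.362 2.706
v -3.745 -0.121 3.298
v -3.215 -0.799 2.022
v -2.718 -0.558 2.614
v -3.22 -1.181 2.735
v -3.855 -0.911 3.159
v -3.105 -0.009 2.161
v -3.74 0.261 2.585
v -3.042 0.097 2.961
v -3.114 -0.627 3.316
v -3.846 -0.293 2.004
v -3.918 -1.017 2.359
v -4.084 -0.203 3.063
v -2.876 -0.717 2.257
v -3.171 -1.083 2.329
v -2.879 -0.941 2.677
v -4.149 -0.668 2.98
v -3.857 -0.526 3.328
v -3.548 -1.149 2.998
v -3.103 -0.394 1.992
v -2.811 -0.252 2.34
v -4.081 0.021 2.643
v -3.789 0.163 2.991
v -3.412 0.229 2.322
v -3.379 0.067 3.212
v -2.775 -0.19 2.81
v -3.002 0.133 2.544
v -3.376 0.291 2.793
v -3.421 -0.359 3.421
v -2.817 -0.616 3.019
v -3.112 -0.982 3.09
v -3.485 -0.823 3.339
v -3.007 -0.231 3.223
v -4.143 -0.304 2.301
v -3.539 -0.561 1.899
v -3.475 -0.097 1.981
v -3.848 0.062 2.23
v -4.185 -0.73 2.51
v -3.581 -0.987 2.108
v -3.584 -1.211 2.527
v -3.958 -1.053 2.776
v -3.953 -0.689 2.097
f 2 1 4
f 2 4 3
f 4 1 5
f 4 5 3
f 5 1 6
f 5 6 3
f 6 1 7
f 6 7 3
f 7 1 8
f 7 8 3
f 8 1 9
f 8 9 3
f 9 1 10
f 9 10 3
f 10 1 11
f 10 11 3
f 11 1 12
f 11 12 3
f 12 1 13
f 12 13 3
f 13 1 14
f 13 14 3
f 14 1 15
f 14 15 3
f 15 1 16
f 15 16 3
f 16 1 17
f 16 17 3
f 17 1 18
f 17 18 3
f 18 1 2
f 18 2 3
f 20 19 22
f 20 22 21
f 22 19 23
f 22 23 21
f 23 19 24
f 23 24 21
f 24 19 25
f 24 25 21
f 25 19 26
f 25 26 21
f 26 19 27
f 26 27 21
f 27 19 28
f 27 28 21
f 28 19 29
f 28 29 21
f 29 19 30
f 29 30 21
f 30 19 31
f 30 31 21
f 31 19 32
f 31 32 21
f 32 19 33
f 32 33 21
f 33 19 34
f 33 34 21
f 34 19 35
f 34 35 21
f 35 19 36
f 35 36 21
f 36 19 20
f 36 20 21
f 38 37 40
f 38 40 39
f 40 37 41
f 40 41 39
f 41 37 42
f 41 42 39
f 42 37 43
f 42 43 39
f 43 37 44
f 43 44 39
f 44 37 45
f 44 45 39
f 45 37 46
f 45 46 39
f 46 37 47
f 46 47 39
f 47 37 48
f 47 48 39
f 48 37 49
f 48 49 39
f 49 37 50
f 49 50 39
f 50 37 51
f 50 51 39
f 51 37 52
f 51 52 39
f 52 37 53
f 52 53 39
f 53 37 54
f 53 54 39
f 54 37 38
f 54 38 39
f 55 92 71
f 92 66 95
f 71 95 60
f 92 95 71
f 55 71 67
f 71 60 72
f 67 72 56
f 71 72 67
f 55 67 76
f 67 56 77
f 76 77 62
f 67 77 76
f 55 76 88
f 76 62 91
f 88 91 65
f 76 91 88
f 55 88 92
f 88 65 96
f 92 96 66
f 88 96 92
f 56 72 83
f 72 60 86
f 83 86 64
f 72 86 83
f 60 95 73
f 95 66 94
f 73 94 59
f 95 94 73
f 66 96 93
f 96 65 89
f 93 89 57
f 96 89 93
f 65 91 90
f 91 62 78
f 90 78 61
f 91 78 90
f 62 77 82
f 77 56 79
f 82 79 63
f 77 79 82
f 58 84 70
f 84 64 85
f 70 85 59
f 84 85 70
f 58 70 68
f 70 59 69
f 68 69 57
f 70 69 68
f 58 68 75
f 68 57 74
f 75 74 61
f 68 74 75
f 58 75 80
f 75 61 81
f 80 81 63
f 75 81 80
f 58 80 84
f 80 63 87
f 84 87 64
f 80 87 84
f 59 85 73
f 85 64 86
f 73 86 60
f 85 86 73
f 57 69 93
f 69 59 94
f 93 94 66
f 69 94 93
f 61 74 90
f 74 57 89
f 90 89 65
f 74 89 90
f 63 81 82
f 81 61 78
f 82 78 62
f 81 78 82
f 64 87 83
f 87 63 79
f 83 79 56
f 87 79 83



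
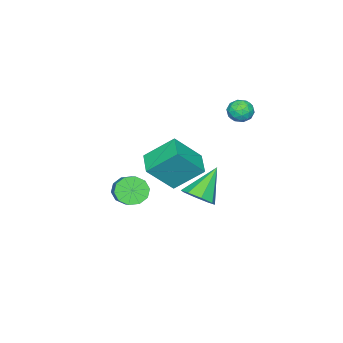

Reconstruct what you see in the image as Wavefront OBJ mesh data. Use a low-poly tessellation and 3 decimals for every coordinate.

v -3.564 2.954 3.825
v -3.007 2.624 3.605
v -3.993 1.996 4.175
v -3.436 1.666 3.955
v -3.394 2.088 4.491
v -3.129 2.679 4.275
v -3.871 1.941 3.505
v -3.606 2.532 3.289
v -3.197 1.998 3.407
v -2.902 2.089 4.017
v -4.098 2.531 3.763
v -3.803 2.622 4.373
v -3.248 2.873 3.684
v -3.752 1.747 4.096
v -3.727 1.995 4.411
v -3.4 1.801 4.282
v -3.319 2.905 4.078
v -2.992 2.711 3.949
v -3.219 2.396 4.47
v -4.008 1.909 3.831
v -3.681 1.715 3.702
v -3.6 2.819 3.498
v -3.273 2.625 3.369
v -3.781 2.224 3.31
v -3.032 2.311 3.438
v -3.284 1.748 3.644
v -3.54 1.909 3.38
v -3.384 2.257 3.253
v -2.859 2.364 3.797
v -3.111 1.802 4.003
v -3.086 2.049 4.318
v -2.93 2.397 4.191
v -2.971 1.996 3.681
v -3.889 2.818 3.777
v -4.141 2.256 3.983
v -4.07 2.223 3.589
v -3.914 2.571 3.462
v -3.716 2.872 4.136
v -3.968 2.309 4.342
v -3.616 2.363 4.527
v -3.46 2.711 4.4
v -4.029 2.624 4.099
v -2.309 1.001 1.038
v -1.23 0.243 2.46
v -1.354 1.839 0.761
v -0.275 1.08 2.183
v -1.585 -0.22 -0.163
v -0.506 -0.979 1.259
v -0.63 0.617 -0.44
v 0.449 -0.141 0.982
v 1.665 3.511 1.258
v 2.261 3.407 1.841
v 0.395 3.649 2.582
v 2.171 4.025 1.69
v 1.784 4.342 1.286
v 1.328 4.173 0.866
v 1.07 3.616 0.675
v 1.16 2.998 0.826
v 1.547 2.68 1.23
v 2.003 2.85 1.651
v -1.504 -2.598 -2.207
v -1.049 -2.467 -2.888
v 0.2 -1.331 -1.835
v -0.256 -1.462 -1.153
v -1.405 -2.099 -2.862
v -0.157 -0.963 -1.809
v -1.8 -1.922 -2.586
v -0.551 -0.785 -1.533
v -2.081 -2.003 -2.165
v -0.833 -0.866 -1.112
v -2.142 -2.311 -1.76
v -0.894 -1.175 -0.707
v -1.96 -2.729 -1.525
v -0.711 -1.593 -0.472
v -1.603 -3.097 -1.551
v -0.355 -1.961 -0.498
v -1.209 -3.275 -1.827
v 0.04 -2.138 -0.774
v -0.927 -3.194 -2.248
v 0.321 -2.057 -1.195
v -0.866 -2.885 -2.653
v 0.382 -1.749 -1.6
f 1 38 17
f 38 12 41
f 17 41 6
f 38 41 17
f 1 17 13
f 17 6 18
f 13 18 2
f 17 18 13
f 1 13 22
f 13 2 23
f 22 23 8
f 13 23 22
f 1 22 34
f 22 8 37
f 34 37 11
f 22 37 34
f 1 34 38
f 34 11 42
f 38 42 12
f 34 42 38
f 2 18 29
f 18 6 32
f 29 32 10
f 18 32 29
f 6 41 19
f 41 12 40
f 19 40 5
f 41 40 19
f 12 42 39
f 42 11 35
f 39 35 3
f 42 35 39
f 11 37 36
f 37 8 24
f 36 24 7
f 37 24 36
f 8 23 28
f 23 2 25
f 28 25 9
f 23 25 28
f 4 30 16
f 30 10 31
f 16 31 5
f 30 31 16
f 4 16 14
f 16 5 15
f 14 15 3
f 16 15 14
f 4 14 21
f 14 3 20
f 21 20 7
f 14 20 21
f 4 21 26
f 21 7 27
f 26 27 9
f 21 27 26
f 4 26 30
f 26 9 33
f 30 33 10
f 26 33 30
f 5 31 19
f 31 10 32
f 19 32 6
f 31 32 19
f 3 15 39
f 15 5 40
f 39 40 12
f 15 40 39
f 7 20 36
f 20 3 35
f 36 35 11
f 20 35 36
f 9 27 28
f 27 7 24
f 28 24 8
f 27 24 28
f 10 33 29
f 33 9 25
f 29 25 2
f 33 25 29
f 44 46 43
f 47 44 43
f 43 46 45
f 45 47 43
f 44 50 46
f 48 44 47
f 48 50 44
f 46 50 45
f 49 47 45
f 45 50 49
f 49 48 47
f 50 48 49
f 52 51 54
f 52 54 53
f 54 51 55
f 54 55 53
f 55 51 56
f 55 56 53
f 56 51 57
f 56 57 53
f 57 51 58
f 57 58 53
f 58 51 59
f 58 59 53
f 59 51 60
f 59 60 53
f 60 51 52
f 60 52 53
f 62 61 65
f 62 65 63
f 63 65 66
f 63 66 64
f 65 61 67
f 65 67 66
f 66 67 68
f 66 68 64
f 67 61 69
f 67 69 68
f 68 69 70
f 68 70 64
f 69 61 71
f 69 71 70
f 70 71 72
f 70 72 64
f 71 61 73
f 71 73 72
f 72 73 74
f 72 74 64
f 73 61 75
f 73 75 74
f 74 75 76
f 74 76 64
f 75 61 77
f 75 77 76
f 76 77 78
f 76 78 64
f 77 61 79
f 77 79 78
f 78 79 80
f 78 80 64
f 79 61 81
f 79 81 80
f 80 81 82
f 80 82 64
f 81 61 62
f 81 62 82
f 82 62 63
f 82 63 64



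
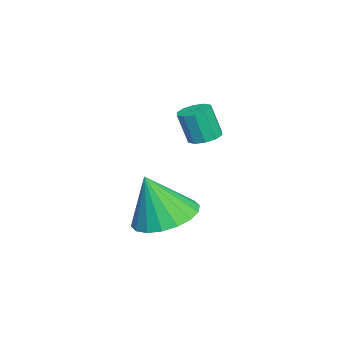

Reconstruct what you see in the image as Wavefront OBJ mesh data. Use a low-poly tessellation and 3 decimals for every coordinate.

v 3.031 -2.62 -1.323
v 3.72 -3.318 -1.638
v 3.189 -3.18 0.263
v 3.981 -2.955 -1.537
v 4.054 -2.526 -1.392
v 3.925 -2.116 -1.234
v 3.618 -1.805 -1.094
v 3.195 -1.656 -0.999
v 2.74 -1.698 -0.969
v 2.342 -1.922 -1.008
v 2.081 -2.284 -1.11
v 2.007 -2.713 -1.254
v 2.137 -3.124 -1.412
v 2.443 -3.434 -1.552
v 2.866 -3.584 -1.647
v 3.322 -3.542 -1.678
v 2.88 -1.532 1.794
v 3.341 -1.741 1.729
v 3.341 -2.056 2.741
v 2.88 -1.848 2.806
v 3.381 -1.442 1.822
v 3.382 -1.757 2.834
v 3.229 -1.178 1.904
v 3.23 -1.493 2.916
v 2.945 -1.049 1.944
v 2.945 -1.364 2.956
v 2.635 -1.105 1.927
v 2.636 -1.42 2.939
v 2.419 -1.324 1.859
v 2.419 -1.639 2.871
v 2.378 -1.623 1.766
v 2.379 -1.938 2.778
v 2.53 -1.887 1.684
v 2.531 -2.202 2.696
v 2.815 -2.016 1.644
v 2.815 -2.331 2.656
v 3.124 -1.96 1.661
v 3.125 -2.275 2.673
f 2 1 4
f 2 4 3
f 4 1 5
f 4 5 3
f 5 1 6
f 5 6 3
f 6 1 7
f 6 7 3
f 7 1 8
f 7 8 3
f 8 1 9
f 8 9 3
f 9 1 10
f 9 10 3
f 10 1 11
f 10 11 3
f 11 1 12
f 11 12 3
f 12 1 13
f 12 13 3
f 13 1 14
f 13 14 3
f 14 1 15
f 14 15 3
f 15 1 16
f 15 16 3
f 16 1 2
f 16 2 3
f 18 17 21
f 18 21 19
f 19 21 22
f 19 22 20
f 21 17 23
f 21 23 22
f 22 23 24
f 22 24 20
f 23 17 25
f 23 25 24
f 24 25 26
f 24 26 20
f 25 17 27
f 25 27 26
f 26 27 28
f 26 28 20
f 27 17 29
f 27 29 28
f 28 29 30
f 28 30 20
f 29 17 31
f 29 31 30
f 30 31 32
f 30 32 20
f 31 17 33
f 31 33 32
f 32 33 34
f 32 34 20
f 33 17 35
f 33 35 34
f 34 35 36
f 34 36 20
f 35 17 37
f 35 37 36
f 36 37 38
f 36 38 20
f 37 17 18
f 37 18 38
f 38 18 19
f 38 19 20



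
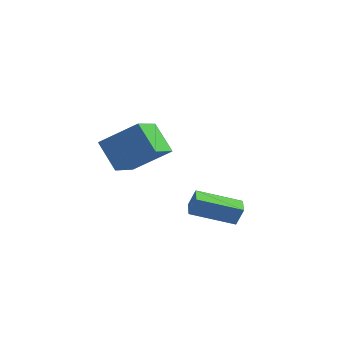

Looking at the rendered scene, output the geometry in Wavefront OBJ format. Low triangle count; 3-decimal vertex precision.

v -1.718 1.82 0.941
v -1.506 0.072 1.93
v -2.911 2.318 2.075
v -2.7 0.569 3.064
v -0.2 2.691 2.156
v 0.011 0.942 3.145
v -1.394 3.188 3.29
v -1.182 1.44 4.279
v 1.918 0.463 0.693
v 2.205 0.621 1.606
v 3.61 1.559 -0.027
v 3.896 1.717 0.886
v 2.364 -0.237 0.674
v 2.65 -0.079 1.587
v 4.055 0.859 -0.046
v 4.342 1.017 0.867
f 2 4 1
f 5 2 1
f 1 4 3
f 3 5 1
f 2 8 4
f 6 2 5
f 6 8 2
f 4 8 3
f 7 5 3
f 3 8 7
f 7 6 5
f 8 6 7
f 10 12 9
f 13 10 9
f 9 12 11
f 11 13 9
f 10 16 12
f 14 10 13
f 14 16 10
f 12 16 11
f 15 13 11
f 11 16 15
f 15 14 13
f 16 14 15



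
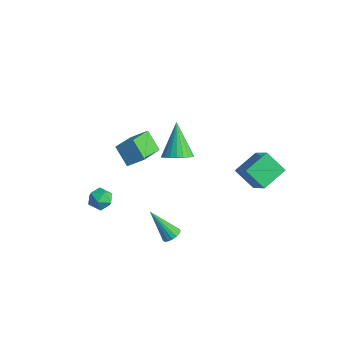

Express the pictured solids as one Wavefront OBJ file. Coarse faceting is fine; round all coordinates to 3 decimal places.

v -2.699 -2.342 -3.072
v -2.182 -2.132 -2.625
v -2.438 -3.448 -2.855
v -1.921 -3.238 -2.408
v -2.608 -3.135 -2.235
v -2.769 -2.452 -2.369
v -1.851 -3.128 -3.111
v -2.012 -2.445 -3.245
v -1.659 -2.618 -2.648
v -2.126 -2.622 -2.107
v -2.494 -2.958 -3.373
v -2.961 -2.962 -2.832
v 1.046 -0.593 1.891
v 1.73 -0.427 2.273
v 0.014 0.213 3.389
v 1.682 -0.152 2.092
v 1.525 0.047 1.876
v 1.285 0.135 1.663
v 1.004 0.097 1.49
v 0.73 -0.06 1.386
v 0.511 -0.309 1.369
v 0.384 -0.608 1.443
v 0.372 -0.904 1.594
v 0.476 -1.147 1.796
v 0.679 -1.293 2.015
v 0.946 -1.319 2.213
v 1.23 -1.219 2.355
v 1.482 -1.011 2.416
v 1.659 -0.731 2.387
v 1.621 2.639 -0.859
v 2.83 2.26 0.304
v 1.569 4.057 -0.343
v 2.778 3.678 0.82
v 2.602 3.002 -1.76
v 3.811 2.623 -0.597
v 2.55 4.42 -1.244
v 3.759 4.041 -0.081
v -4.501 0.928 -1.639
v -3.781 -0.625 -0.912
v -3.844 1.544 -0.974
v -3.123 -0.009 -0.247
v -3.577 0.929 -2.553
v -2.856 -0.624 -1.826
v -2.919 1.545 -1.888
v -2.199 -0.008 -1.161
v 0.988 -0.91 -4.426
v 1.346 -0.704 -4.094
v -0.088 -1.41 -2.954
v 1.19 -0.51 -4.142
v 0.988 -0.408 -4.255
v 0.785 -0.42 -4.407
v 0.629 -0.545 -4.564
v 0.555 -0.753 -4.689
v 0.581 -0.997 -4.753
v 0.699 -1.221 -4.743
v 0.884 -1.374 -4.66
v 1.092 -1.42 -4.523
v 1.277 -1.35 -4.364
v 1.395 -1.178 -4.219
v 1.42 -0.945 -4.121
f 1 12 6
f 1 6 2
f 1 2 8
f 1 8 11
f 1 11 12
f 2 6 10
f 6 12 5
f 12 11 3
f 11 8 7
f 8 2 9
f 4 10 5
f 4 5 3
f 4 3 7
f 4 7 9
f 4 9 10
f 5 10 6
f 3 5 12
f 7 3 11
f 9 7 8
f 10 9 2
f 14 13 16
f 14 16 15
f 16 13 17
f 16 17 15
f 17 13 18
f 17 18 15
f 18 13 19
f 18 19 15
f 19 13 20
f 19 20 15
f 20 13 21
f 20 21 15
f 21 13 22
f 21 22 15
f 22 13 23
f 22 23 15
f 23 13 24
f 23 24 15
f 24 13 25
f 24 25 15
f 25 13 26
f 25 26 15
f 26 13 27
f 26 27 15
f 27 13 28
f 27 28 15
f 28 13 29
f 28 29 15
f 29 13 14
f 29 14 15
f 31 33 30
f 34 31 30
f 30 33 32
f 32 34 30
f 31 37 33
f 35 31 34
f 35 37 31
f 33 37 32
f 36 34 32
f 32 37 36
f 36 35 34
f 37 35 36
f 39 41 38
f 42 39 38
f 38 41 40
f 40 42 38
f 39 45 41
f 43 39 42
f 43 45 39
f 41 45 40
f 44 42 40
f 40 45 44
f 44 43 42
f 45 43 44
f 47 46 49
f 47 49 48
f 49 46 50
f 49 50 48
f 50 46 51
f 50 51 48
f 51 46 52
f 51 52 48
f 52 46 53
f 52 53 48
f 53 46 54
f 53 54 48
f 54 46 55
f 54 55 48
f 55 46 56
f 55 56 48
f 56 46 57
f 56 57 48
f 57 46 58
f 57 58 48
f 58 46 59
f 58 59 48
f 59 46 60
f 59 60 48
f 60 46 47
f 60 47 48



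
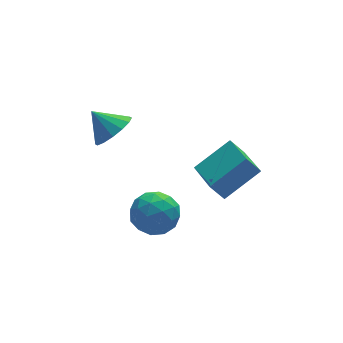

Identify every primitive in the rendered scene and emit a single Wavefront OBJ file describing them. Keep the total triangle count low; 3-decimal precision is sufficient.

v 0.261 3.598 -1.966
v 0.926 2.717 -2.376
v -0.706 2.363 -0.884
v -0.041 1.482 -1.294
v 0.431 2.296 -0.585
v 1.029 3.059 -1.254
v -0.809 2.021 -2.006
v -0.211 2.784 -2.675
v 0.265 1.743 -2.401
v 1.031 1.912 -1.523
v -0.811 3.168 -1.737
v -0.045 3.337 -0.859
v 0.678 3.266 -2.266
v -0.458 1.814 -0.994
v -0.181 2.292 -0.577
v 0.21 1.775 -0.818
v 0.739 3.467 -1.606
v 1.13 2.949 -1.848
v 0.839 2.701 -0.795
v -0.91 2.131 -1.412
v -0.519 1.613 -1.654
v 0.01 3.305 -2.442
v 0.401 2.788 -2.683
v -0.619 2.379 -2.465
v 0.681 2.175 -2.522
v 0.112 1.45 -1.886
v -0.339 1.766 -2.304
v 0.012 2.215 -2.697
v 1.131 2.275 -2.006
v 0.563 1.549 -1.37
v 0.84 2.027 -0.953
v 1.192 2.476 -1.346
v 0.743 1.702 -2.02
v -0.343 3.531 -1.89
v -0.911 2.805 -1.254
v -0.972 2.604 -1.914
v -0.62 3.053 -2.307
v 0.108 3.63 -1.374
v -0.461 2.905 -0.738
v 0.208 2.865 -0.563
v 0.559 3.314 -0.956
v -0.523 3.378 -1.24
v 2.867 1.44 -0.477
v 2.26 1.639 0.382
v 2.883 3.449 -0.932
v 2.276 3.648 -0.074
v 4.604 1.692 0.694
v 3.997 1.891 1.552
v 4.62 3.701 0.238
v 4.013 3.9 1.097
v -1.322 3.641 3.522
v -0.658 4.425 3.444
v -2.058 4.359 4.458
v -1.031 4.523 3.076
v -1.481 4.384 2.827
v -1.889 4.047 2.764
v -2.145 3.6 2.905
v -2.18 3.165 3.211
v -1.986 2.858 3.601
v -1.613 2.76 3.969
v -1.162 2.899 4.218
v -0.754 3.236 4.28
v -0.498 3.682 4.14
v -0.463 4.117 3.834
f 1 38 17
f 38 12 41
f 17 41 6
f 38 41 17
f 1 17 13
f 17 6 18
f 13 18 2
f 17 18 13
f 1 13 22
f 13 2 23
f 22 23 8
f 13 23 22
f 1 22 34
f 22 8 37
f 34 37 11
f 22 37 34
f 1 34 38
f 34 11 42
f 38 42 12
f 34 42 38
f 2 18 29
f 18 6 32
f 29 32 10
f 18 32 29
f 6 41 19
f 41 12 40
f 19 40 5
f 41 40 19
f 12 42 39
f 42 11 35
f 39 35 3
f 42 35 39
f 11 37 36
f 37 8 24
f 36 24 7
f 37 24 36
f 8 23 28
f 23 2 25
f 28 25 9
f 23 25 28
f 4 30 16
f 30 10 31
f 16 31 5
f 30 31 16
f 4 16 14
f 16 5 15
f 14 15 3
f 16 15 14
f 4 14 21
f 14 3 20
f 21 20 7
f 14 20 21
f 4 21 26
f 21 7 27
f 26 27 9
f 21 27 26
f 4 26 30
f 26 9 33
f 30 33 10
f 26 33 30
f 5 31 19
f 31 10 32
f 19 32 6
f 31 32 19
f 3 15 39
f 15 5 40
f 39 40 12
f 15 40 39
f 7 20 36
f 20 3 35
f 36 35 11
f 20 35 36
f 9 27 28
f 27 7 24
f 28 24 8
f 27 24 28
f 10 33 29
f 33 9 25
f 29 25 2
f 33 25 29
f 44 46 43
f 47 44 43
f 43 46 45
f 45 47 43
f 44 50 46
f 48 44 47
f 48 50 44
f 46 50 45
f 49 47 45
f 45 50 49
f 49 48 47
f 50 48 49
f 52 51 54
f 52 54 53
f 54 51 55
f 54 55 53
f 55 51 56
f 55 56 53
f 56 51 57
f 56 57 53
f 57 51 58
f 57 58 53
f 58 51 59
f 58 59 53
f 59 51 60
f 59 60 53
f 60 51 61
f 60 61 53
f 61 51 62
f 61 62 53
f 62 51 63
f 62 63 53
f 63 51 64
f 63 64 53
f 64 51 52
f 64 52 53



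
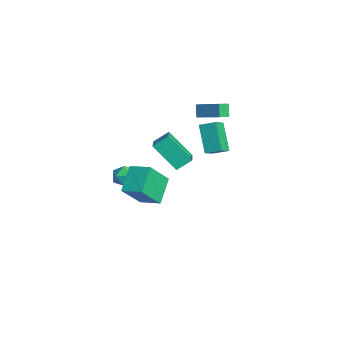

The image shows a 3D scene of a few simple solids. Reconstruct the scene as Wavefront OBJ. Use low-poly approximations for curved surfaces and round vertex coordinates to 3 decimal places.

v 0.129 1.809 1.454
v 0.554 2.588 1.793
v -0.6 2.445 0.91
v -0.175 3.223 1.248
v 1.275 1.837 -0.048
v 1.7 2.615 0.29
v 0.546 2.472 -0.593
v 0.971 3.251 -0.254
v -0.088 -0.606 0.404
v 1.402 -1.001 0.966
v -0.095 0.236 1.014
v 1.395 -0.158 1.576
v 0.745 0.458 -1.056
v 2.235 0.064 -0.494
v 0.738 1.301 -0.446
v 2.228 0.906 0.116
v -2.151 -1.048 -2.987
v -1.707 -1.145 -3.657
v -2.593 -2.275 -3.103
v -2.149 -2.372 -3.773
v -1.786 -2.304 -3.053
v -1.512 -1.546 -2.981
v -2.788 -1.874 -3.779
v -2.514 -1.116 -3.707
v -2.101 -1.656 -4.146
v -1.481 -1.921 -3.698
v -2.819 -1.499 -3.062
v -2.199 -1.764 -2.614
v 4.397 -3.33 -0.206
v 3.299 -2.63 0.84
v 3.735 -2.215 -1.648
v 2.637 -1.514 -0.603
v 5.223 -2.466 0.083
v 4.125 -1.765 1.128
v 4.561 -1.35 -1.36
v 3.463 -0.65 -0.314
v -3.206 3.099 0.044
v -3.611 3.164 0.811
v -1.979 4.064 0.609
v -2.384 4.129 1.376
v -2.816 2.451 0.304
v -3.221 2.516 1.071
v -1.589 3.416 0.869
v -1.994 3.481 1.636
f 2 4 1
f 5 2 1
f 1 4 3
f 3 5 1
f 2 8 4
f 6 2 5
f 6 8 2
f 4 8 3
f 7 5 3
f 3 8 7
f 7 6 5
f 8 6 7
f 10 12 9
f 13 10 9
f 9 12 11
f 11 13 9
f 10 16 12
f 14 10 13
f 14 16 10
f 12 16 11
f 15 13 11
f 11 16 15
f 15 14 13
f 16 14 15
f 17 28 22
f 17 22 18
f 17 18 24
f 17 24 27
f 17 27 28
f 18 22 26
f 22 28 21
f 28 27 19
f 27 24 23
f 24 18 25
f 20 26 21
f 20 21 19
f 20 19 23
f 20 23 25
f 20 25 26
f 21 26 22
f 19 21 28
f 23 19 27
f 25 23 24
f 26 25 18
f 30 32 29
f 33 30 29
f 29 32 31
f 31 33 29
f 30 36 32
f 34 30 33
f 34 36 30
f 32 36 31
f 35 33 31
f 31 36 35
f 35 34 33
f 36 34 35
f 38 40 37
f 41 38 37
f 37 40 39
f 39 41 37
f 38 44 40
f 42 38 41
f 42 44 38
f 40 44 39
f 43 41 39
f 39 44 43
f 43 42 41
f 44 42 43



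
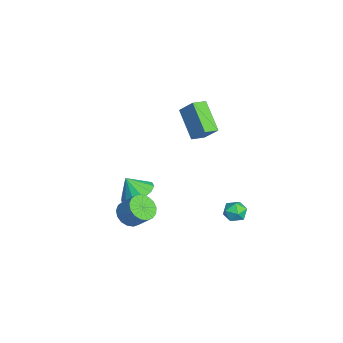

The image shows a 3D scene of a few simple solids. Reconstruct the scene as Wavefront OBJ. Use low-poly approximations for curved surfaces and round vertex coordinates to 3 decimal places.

v 2.734 -3.53 1.511
v 3.438 -3.698 1.22
v 3.949 -3.078 2.097
v 3.246 -2.91 2.389
v 3.344 -3.379 1.049
v 3.856 -2.759 1.927
v 3.111 -3.095 0.984
v 3.622 -2.475 1.862
v 2.791 -2.911 1.04
v 3.302 -2.291 1.918
v 2.458 -2.868 1.204
v 2.97 -2.248 2.082
v 2.189 -2.978 1.438
v 2.7 -2.357 2.316
v 2.044 -3.213 1.689
v 2.556 -2.593 2.567
v 2.058 -3.521 1.899
v 2.569 -2.901 2.777
v 2.226 -3.832 2.021
v 2.738 -3.211 2.898
v 2.511 -4.073 2.025
v 3.023 -3.453 2.903
v 2.847 -4.19 1.912
v 3.359 -3.569 2.789
v 3.157 -4.156 1.707
v 3.669 -3.535 2.584
v 3.371 -3.978 1.457
v 3.882 -3.358 2.335
v -2.938 0.685 2.575
v -4.406 0.196 3.778
v -2.394 1.327 3.499
v -3.862 0.837 4.703
v -2.498 -0.037 2.817
v -3.966 -0.527 4.021
v -1.954 0.604 3.742
v -3.422 0.115 4.945
v 2.987 2.16 1.696
v 3.448 1.669 1.693
v 2.292 1.511 1.167
v 2.753 1.02 1.164
v 2.464 1.206 1.742
v 2.893 1.608 2.069
v 2.847 1.572 0.791
v 3.276 1.974 1.118
v 3.361 1.306 1.133
v 3.124 1.08 1.721
v 2.616 2.1 1.139
v 2.379 1.874 1.727
v -0.343 -2.948 0.559
v 0.35 -3.582 0.315
v -0.517 -3.532 1.581
v 0.599 -3.179 0.587
v 0.549 -2.703 0.85
v 0.216 -2.304 1.021
v -0.295 -2.11 1.045
v -0.821 -2.183 0.914
v -1.195 -2.498 0.671
v -1.299 -2.956 0.392
v -1.099 -3.412 0.166
v -0.66 -3.721 0.065
v -0.119 -3.784 0.12
f 2 1 5
f 2 5 3
f 3 5 6
f 3 6 4
f 5 1 7
f 5 7 6
f 6 7 8
f 6 8 4
f 7 1 9
f 7 9 8
f 8 9 10
f 8 10 4
f 9 1 11
f 9 11 10
f 10 11 12
f 10 12 4
f 11 1 13
f 11 13 12
f 12 13 14
f 12 14 4
f 13 1 15
f 13 15 14
f 14 15 16
f 14 16 4
f 15 1 17
f 15 17 16
f 16 17 18
f 16 18 4
f 17 1 19
f 17 19 18
f 18 19 20
f 18 20 4
f 19 1 21
f 19 21 20
f 20 21 22
f 20 22 4
f 21 1 23
f 21 23 22
f 22 23 24
f 22 24 4
f 23 1 25
f 23 25 24
f 24 25 26
f 24 26 4
f 25 1 27
f 25 27 26
f 26 27 28
f 26 28 4
f 27 1 2
f 27 2 28
f 28 2 3
f 28 3 4
f 30 32 29
f 33 30 29
f 29 32 31
f 31 33 29
f 30 36 32
f 34 30 33
f 34 36 30
f 32 36 31
f 35 33 31
f 31 36 35
f 35 34 33
f 36 34 35
f 37 48 42
f 37 42 38
f 37 38 44
f 37 44 47
f 37 47 48
f 38 42 46
f 42 48 41
f 48 47 39
f 47 44 43
f 44 38 45
f 40 46 41
f 40 41 39
f 40 39 43
f 40 43 45
f 40 45 46
f 41 46 42
f 39 41 48
f 43 39 47
f 45 43 44
f 46 45 38
f 50 49 52
f 50 52 51
f 52 49 53
f 52 53 51
f 53 49 54
f 53 54 51
f 54 49 55
f 54 55 51
f 55 49 56
f 55 56 51
f 56 49 57
f 56 57 51
f 57 49 58
f 57 58 51
f 58 49 59
f 58 59 51
f 59 49 60
f 59 60 51
f 60 49 61
f 60 61 51
f 61 49 50
f 61 50 51

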